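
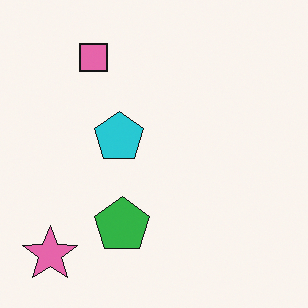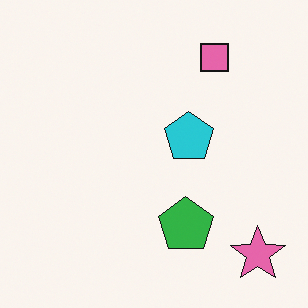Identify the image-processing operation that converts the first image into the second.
This is the original image flipped horizontally (left ↔ right).

The pink star is in the bottom-left of the first image and the bottom-right of the second — shapes on opposite sides of the vertical midline have swapped in a mirror flip.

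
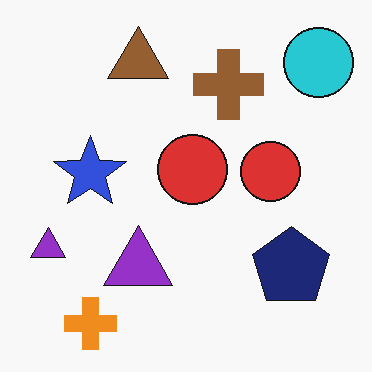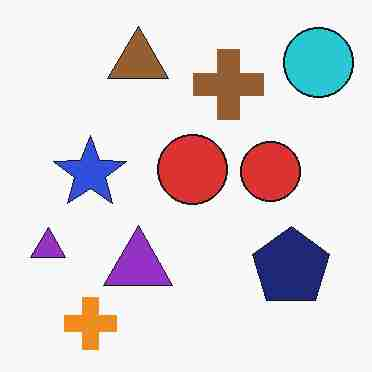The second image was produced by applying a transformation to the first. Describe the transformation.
It was heavily JPEG-compressed with obvious blocking artifacts.

Blocky 8×8 compression artifacts appear around shape edges and the flat background shows ringing — characteristic JPEG degradation.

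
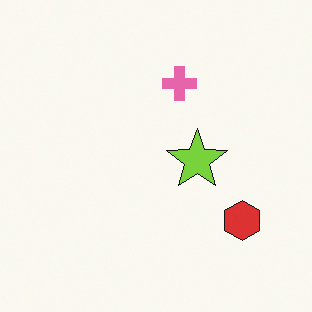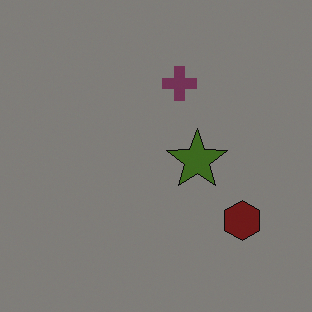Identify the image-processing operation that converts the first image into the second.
The image was substantially darkened.

Every pixel — background and shapes alike — is uniformly darkened.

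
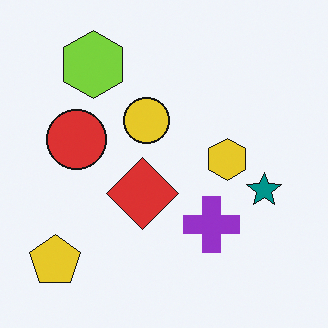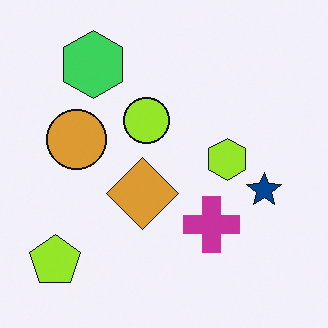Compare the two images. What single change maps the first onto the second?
This is the original image hue-shifted slightly.

Every shape's color has rotated by the same amount around the hue wheel — a uniform hue shift.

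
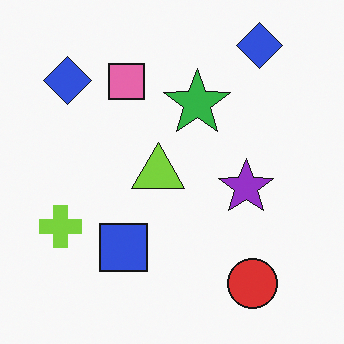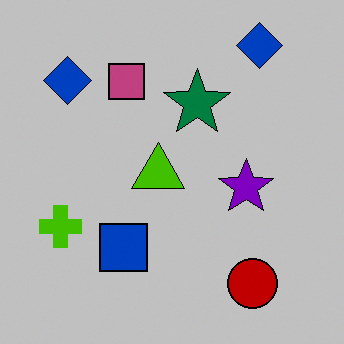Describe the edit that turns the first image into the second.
The second image is the first aggressively posterized.

Each flat color has snapped to a coarser quantized level — most visibly, the near-white background has dropped to a flat grey.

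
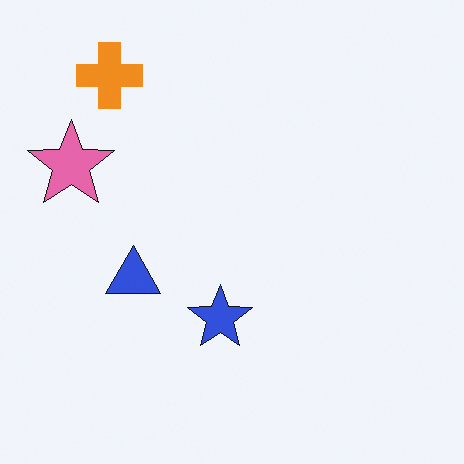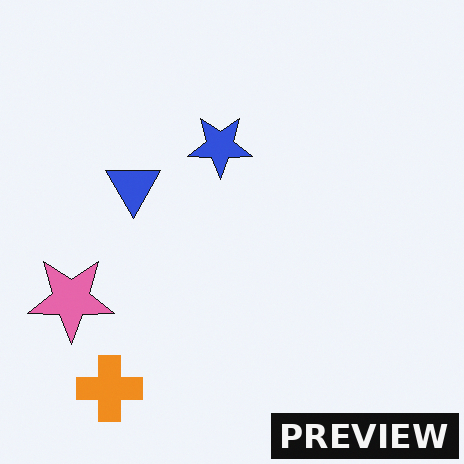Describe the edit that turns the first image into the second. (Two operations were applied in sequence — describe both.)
This is the original image flipped vertically (top ↔ bottom), then watermarked with the text "PREVIEW" in the lower-right corner.

The orange cross is in the top-left of the first image and the bottom-left of the second — shapes on opposite sides of the horizontal midline have swapped in a mirror flip. A dark label reading "PREVIEW" appears in the lower-right corner.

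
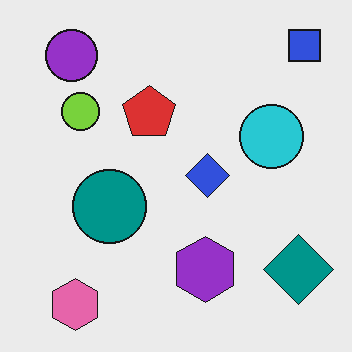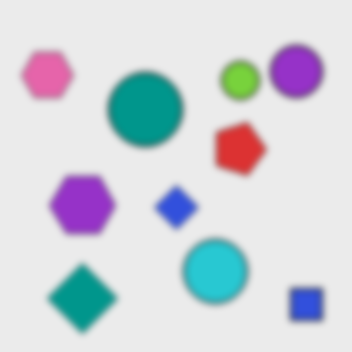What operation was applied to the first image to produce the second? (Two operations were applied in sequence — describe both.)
The transformation is: rotated 90° clockwise, then noticeably gaussian-blurred.

The blue square sits in the top-right of the first image and the bottom-right of the second — consistent with a whole-image 90° clockwise rotation. Shape edges and outlines are uniformly softened across the whole image.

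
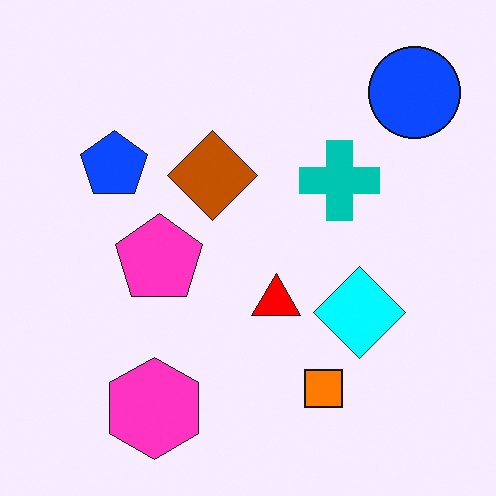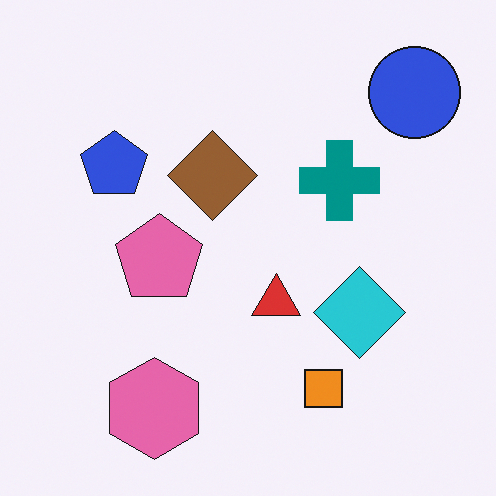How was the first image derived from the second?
It was heavily oversaturated.

All colors are more vivid — a global saturation change.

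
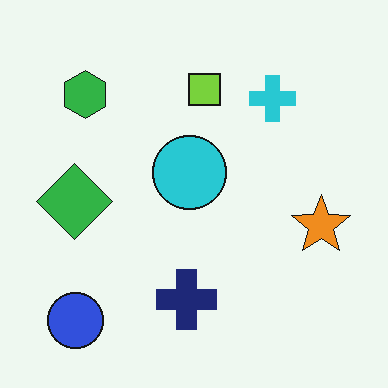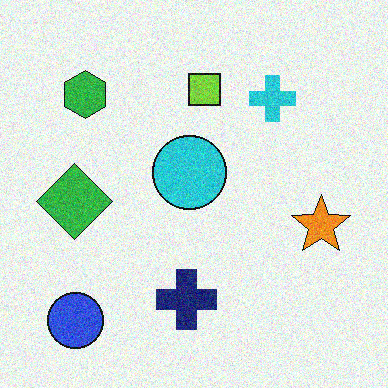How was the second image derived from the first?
The second image is the first degraded with visible gaussian noise.

Random speckle covers the whole image, including the flat background.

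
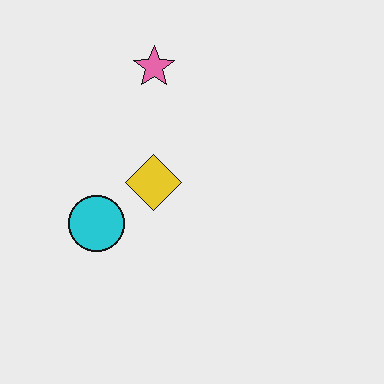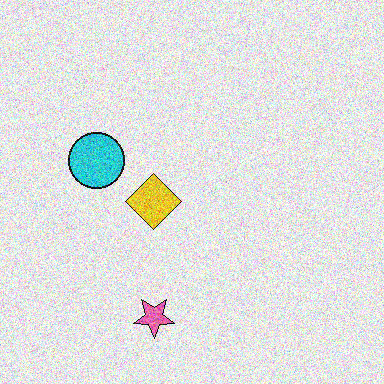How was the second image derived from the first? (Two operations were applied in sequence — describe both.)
It was flipped vertically (top ↔ bottom), then degraded with a thick layer of grain.

The pink star is in the top of the first image and the bottom of the second — shapes on opposite sides of the horizontal midline have swapped in a mirror flip. Random speckle covers the whole image, including the flat background.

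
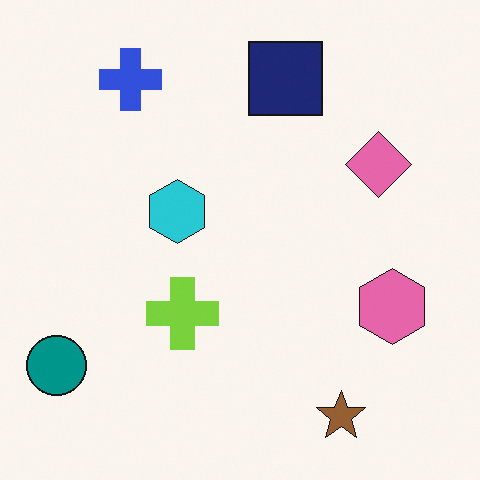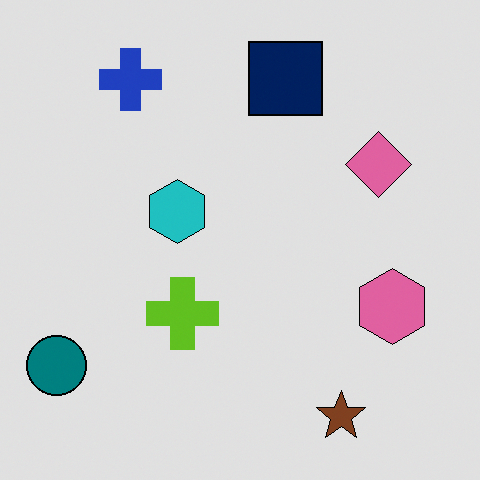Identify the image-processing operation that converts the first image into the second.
It was posterized to a reduced palette.

Each flat color has snapped to a coarser quantized level — most visibly, the near-white background has dropped to a flat grey.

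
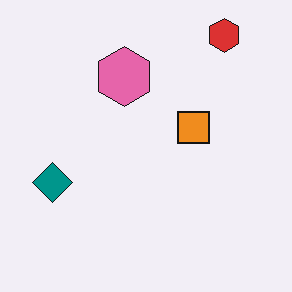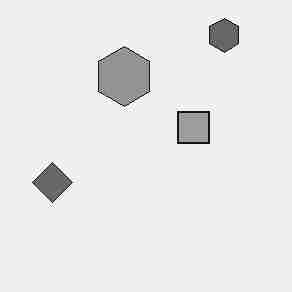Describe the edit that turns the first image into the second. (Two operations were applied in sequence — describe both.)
The second image is the first converted to grayscale, then degraded with heavy JPEG compression.

All color is removed — every shape is now a shade of grey. Blocky 8×8 compression artifacts appear around shape edges and the flat background shows ringing — characteristic JPEG degradation.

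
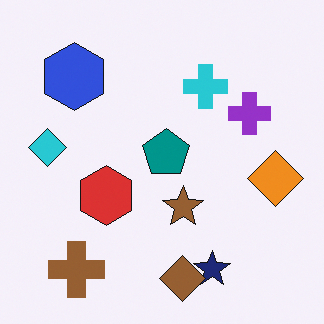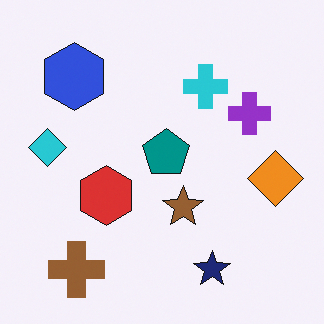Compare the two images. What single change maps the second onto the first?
The transformation is: overlaid with an additional brown diamond.

A brown diamond appears in the first image that is absent from the second.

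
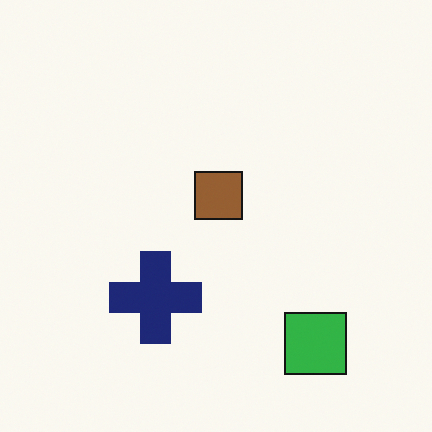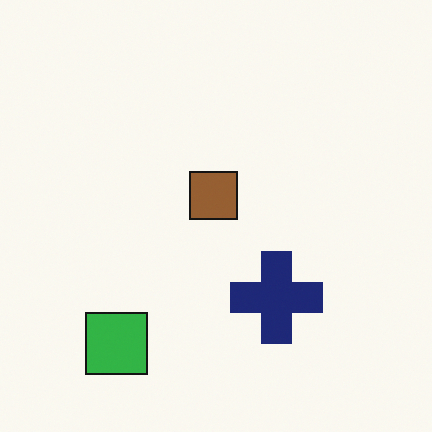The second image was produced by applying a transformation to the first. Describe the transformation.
Flipped horizontally (left ↔ right).

The green square is in the bottom-right of the first image and the bottom-left of the second — shapes on opposite sides of the vertical midline have swapped in a mirror flip.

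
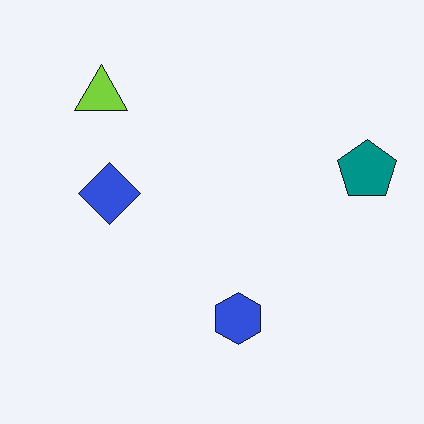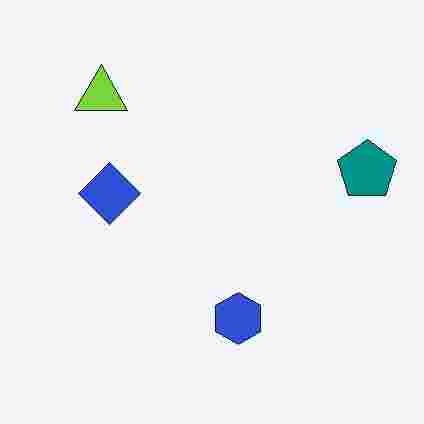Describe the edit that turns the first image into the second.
This is the original image heavily JPEG-compressed with obvious blocking artifacts.

Blocky 8×8 compression artifacts appear around shape edges and the flat background shows ringing — characteristic JPEG degradation.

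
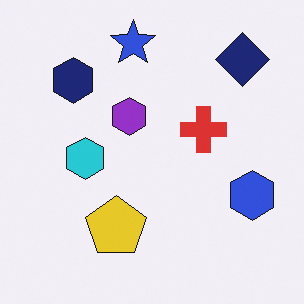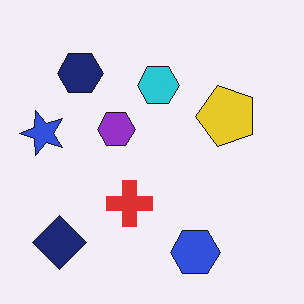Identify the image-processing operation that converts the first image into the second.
The transformation is: transposed (reflected across the top-left ↔ bottom-right diagonal).

Shapes have swapped their row and column positions — what was in the top-right is now in the bottom-left — a diagonal reflection.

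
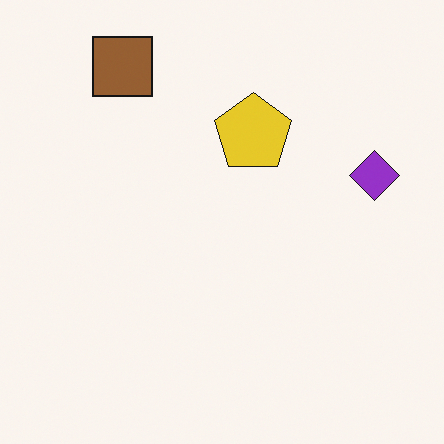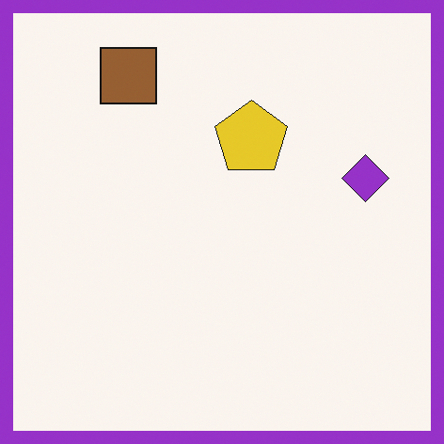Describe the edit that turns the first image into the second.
This is the original image framed with a purple border.

A solid purple frame runs around the edge of the second image, with the content slightly shrunk inside it.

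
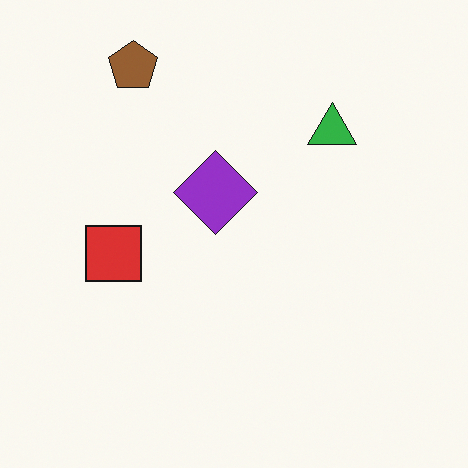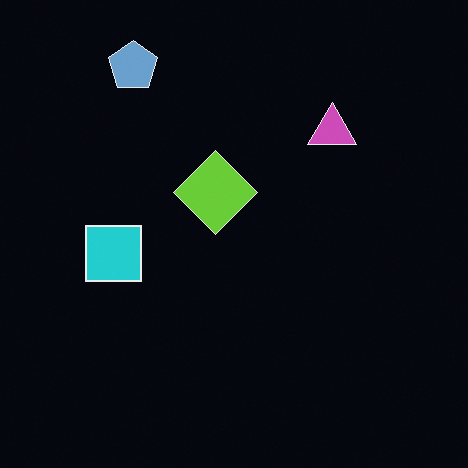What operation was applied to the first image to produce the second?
It was color-inverted (negative).

The light background has become dark and every shape's color is its complement — a photographic negative.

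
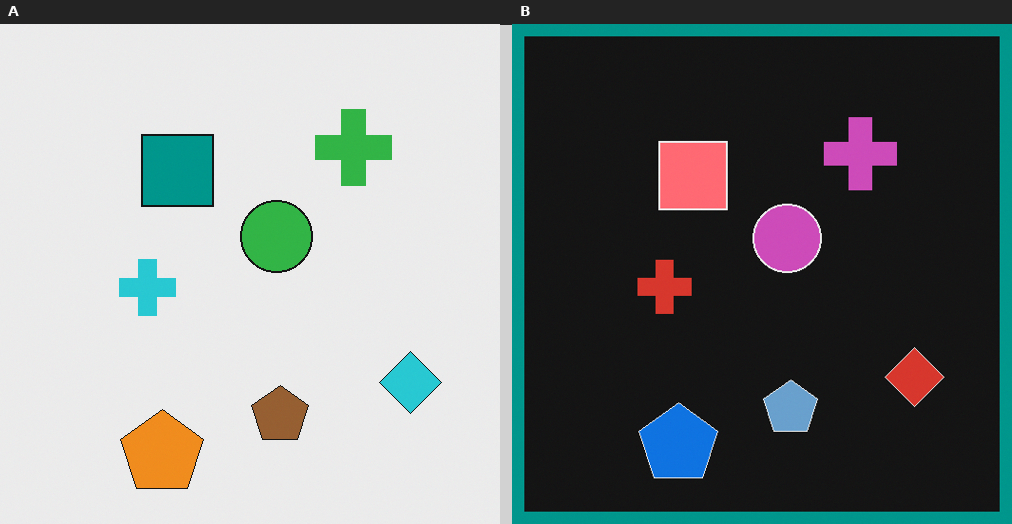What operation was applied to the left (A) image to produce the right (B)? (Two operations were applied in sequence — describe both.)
The right (B) image is the left (A) color-inverted (negative), then framed with a teal border.

The light background has become dark and every shape's color is its complement — a photographic negative. A solid teal frame runs around the edge of the right (B) image, with the content slightly shrunk inside it.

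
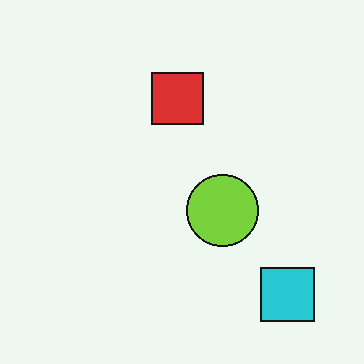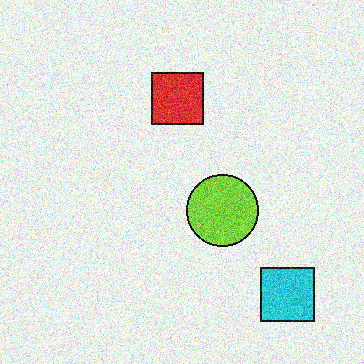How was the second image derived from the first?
Degraded with heavy additive noise.

Random speckle covers the whole image, including the flat background.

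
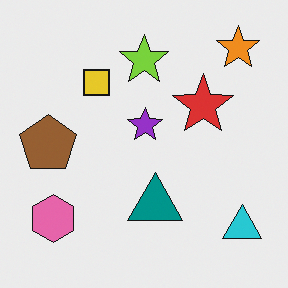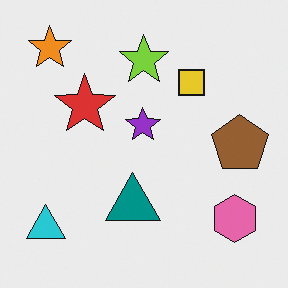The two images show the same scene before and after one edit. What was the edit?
It was flipped horizontally (left ↔ right).

The cyan triangle is in the bottom-right of the first image and the bottom-left of the second — shapes on opposite sides of the vertical midline have swapped in a mirror flip.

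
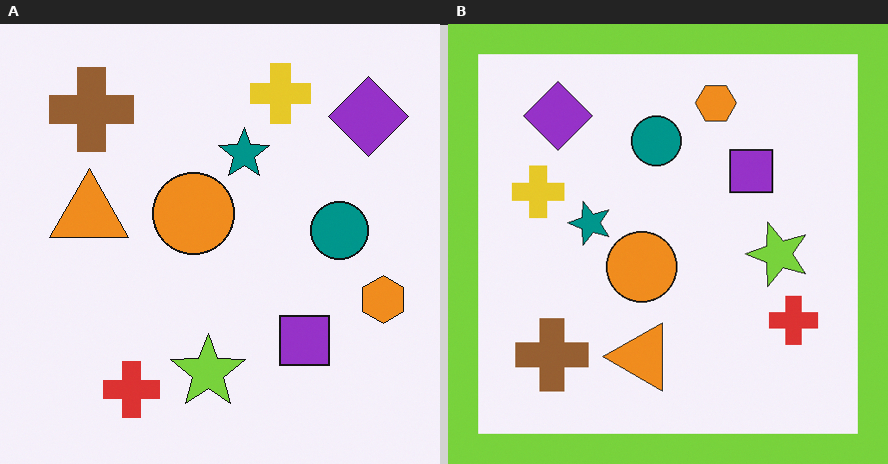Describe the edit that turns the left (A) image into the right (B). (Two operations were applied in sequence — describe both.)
The image was rotated 90° counter-clockwise, then framed with a lime border.

The purple diamond sits in the top-right of the left (A) image and the top-left of the right (B) — consistent with a whole-image 90° counter-clockwise rotation. A solid lime frame runs around the edge of the right (B) image, with the content slightly shrunk inside it.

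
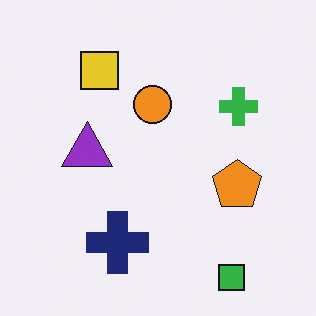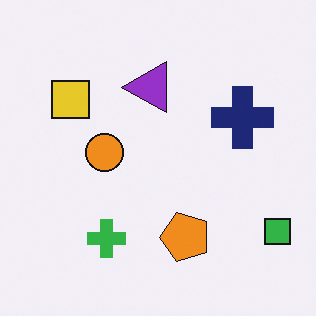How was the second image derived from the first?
This is the original image transposed (reflected across the top-left ↔ bottom-right diagonal).

Shapes have swapped their row and column positions — what was in the top-right is now in the bottom-left — a diagonal reflection.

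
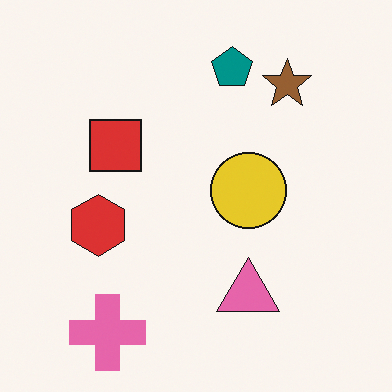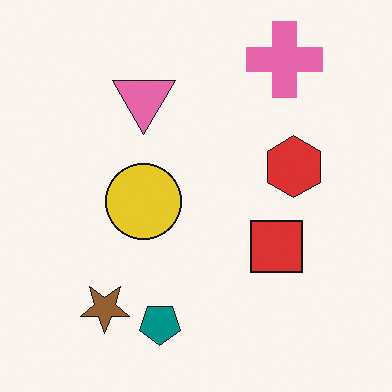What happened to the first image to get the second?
This is the original image rotated 180°.

The pink cross sits in the bottom-left of the first image and the top-right of the second — consistent with a whole-image 180° rotation.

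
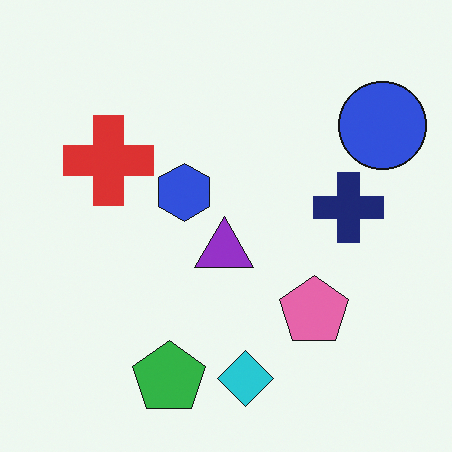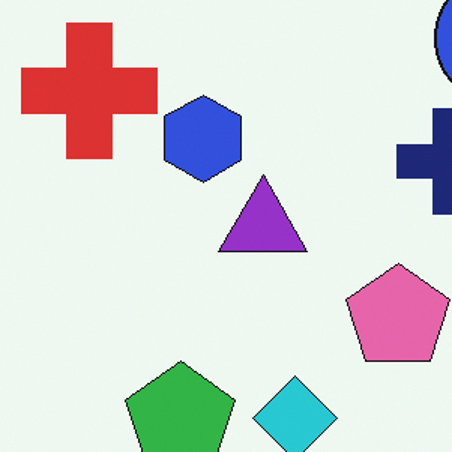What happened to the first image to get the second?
It was cropped slightly and scaled back up.

The visible shapes are larger and the field of view is narrower; shapes near the original edges may be partly or wholly outside the frame — a crop-and-rescale.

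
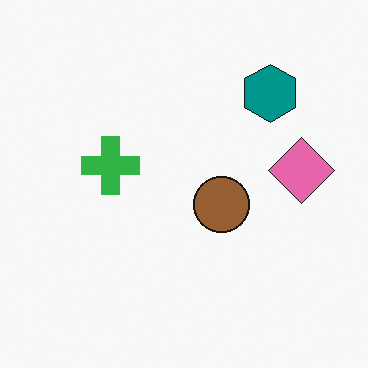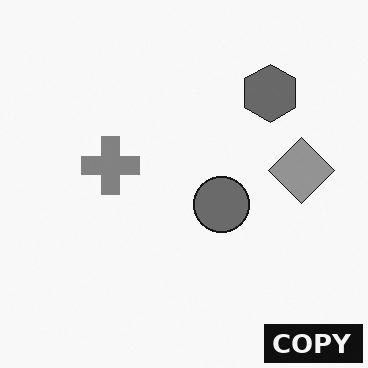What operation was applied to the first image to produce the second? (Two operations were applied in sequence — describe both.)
The transformation is: converted to grayscale, then watermarked with the text "COPY" in the lower-right corner.

All color is removed — every shape is now a shade of grey. A dark label reading "COPY" appears in the lower-right corner.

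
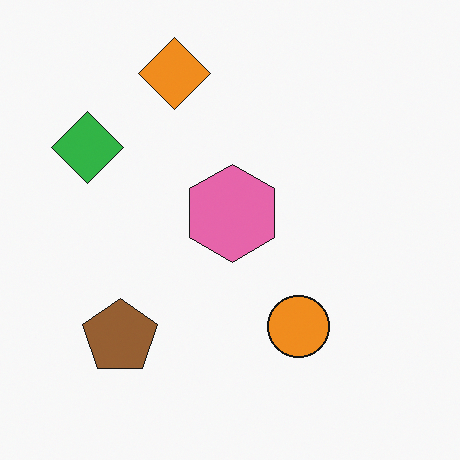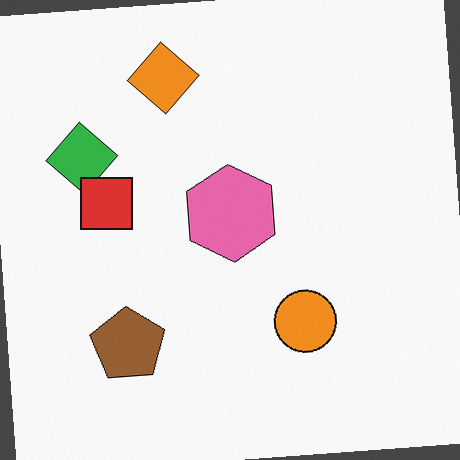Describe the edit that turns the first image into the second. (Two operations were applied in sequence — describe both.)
The second image is the first rotated counter-clockwise by a slight angle, then overlaid with an additional red square.

Every shape is tilted by the same angle and the image corners show triangular fill wedges — a whole-image rotation by a non-right angle. A red square appears in the second image that is absent from the first.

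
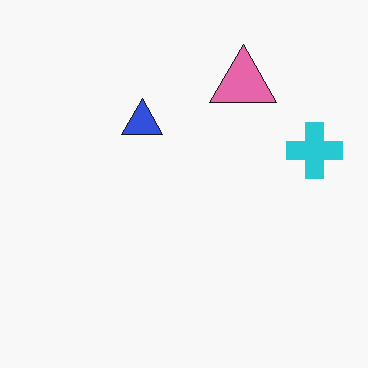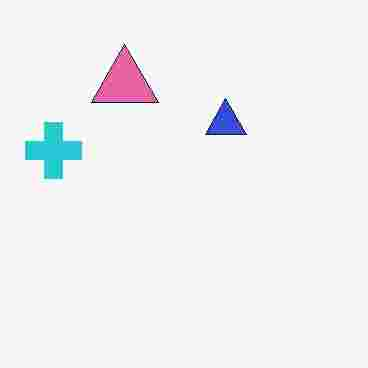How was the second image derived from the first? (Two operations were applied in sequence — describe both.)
It was flipped horizontally (left ↔ right), then heavily JPEG-compressed with obvious blocking artifacts.

The cyan cross is in the right of the first image and the left of the second — shapes on opposite sides of the vertical midline have swapped in a mirror flip. Blocky 8×8 compression artifacts appear around shape edges and the flat background shows ringing — characteristic JPEG degradation.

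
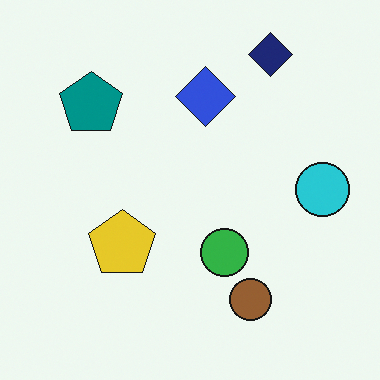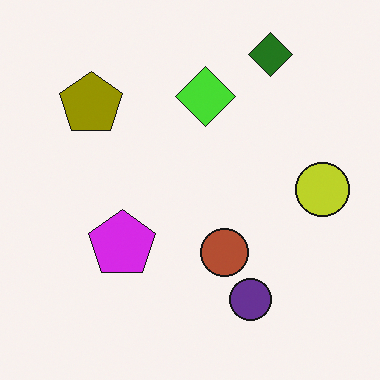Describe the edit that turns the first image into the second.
The second image is the first hue-shifted through roughly half the color wheel.

Every shape's color has rotated by the same amount around the hue wheel — a uniform hue shift.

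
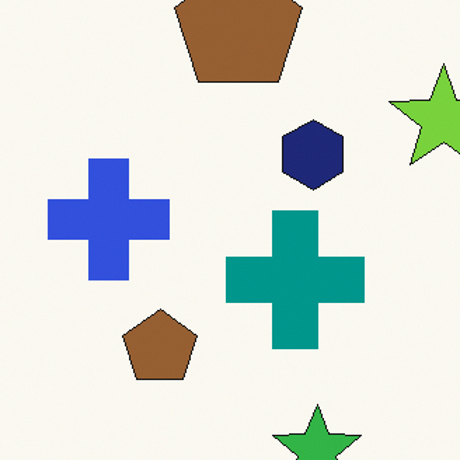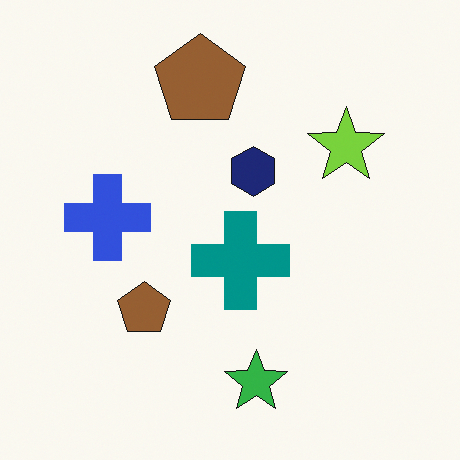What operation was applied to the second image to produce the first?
Cropped slightly and scaled back up.

The visible shapes are larger and the field of view is narrower; shapes near the original edges may be partly or wholly outside the frame — a crop-and-rescale.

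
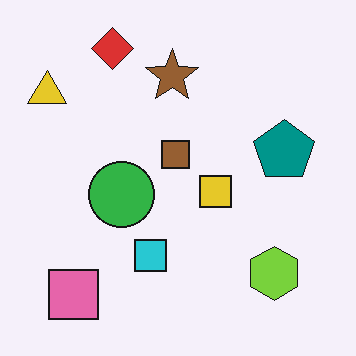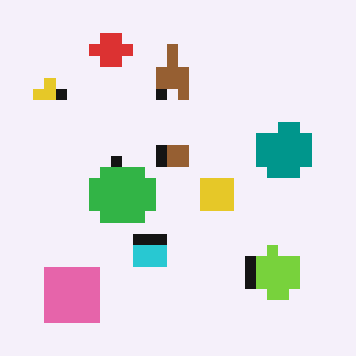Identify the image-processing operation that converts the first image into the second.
It was heavily pixelated into large blocks.

Shapes are reduced to large square blocks; fine edges and outlines are lost — a downscale-then-upscale (mosaic) effect.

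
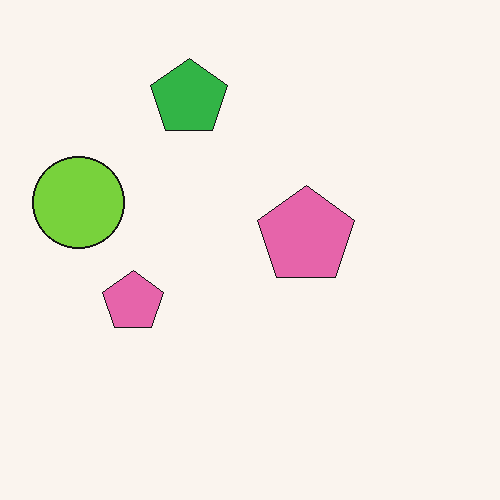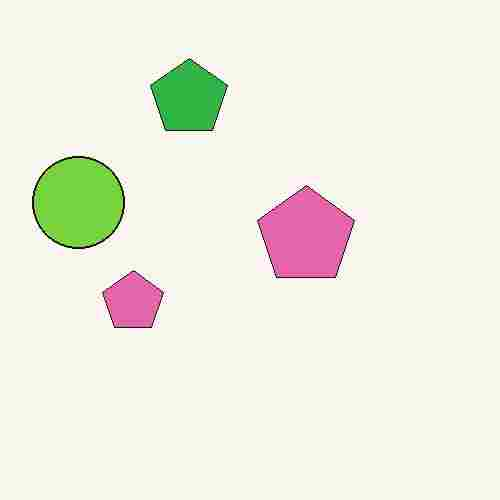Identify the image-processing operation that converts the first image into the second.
The transformation is: heavily JPEG-compressed with obvious blocking artifacts.

Blocky 8×8 compression artifacts appear around shape edges and the flat background shows ringing — characteristic JPEG degradation.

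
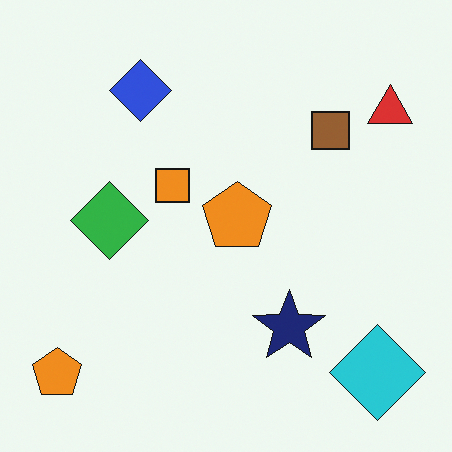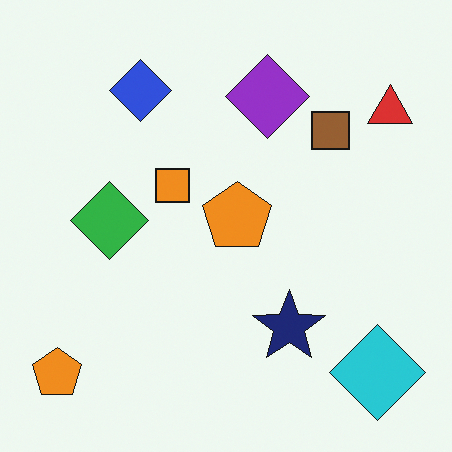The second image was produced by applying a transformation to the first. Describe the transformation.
The transformation is: overlaid with an additional purple diamond.

A purple diamond appears in the second image that is absent from the first.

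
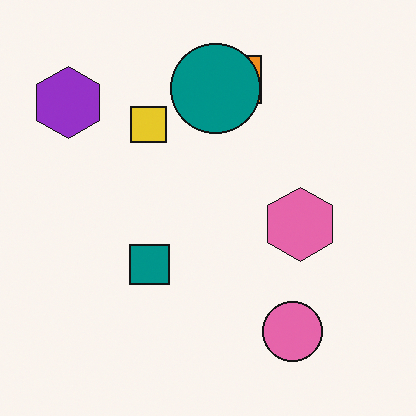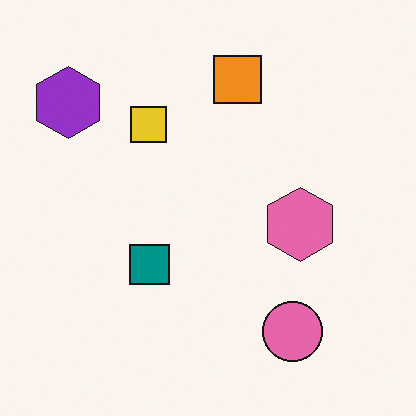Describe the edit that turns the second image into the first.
Overlaid with an additional teal circle.

A teal circle appears in the first image that is absent from the second.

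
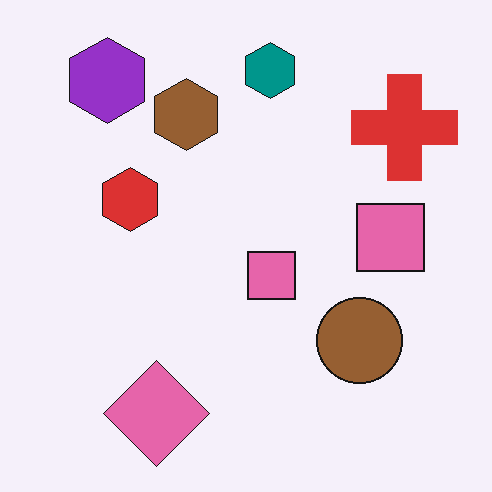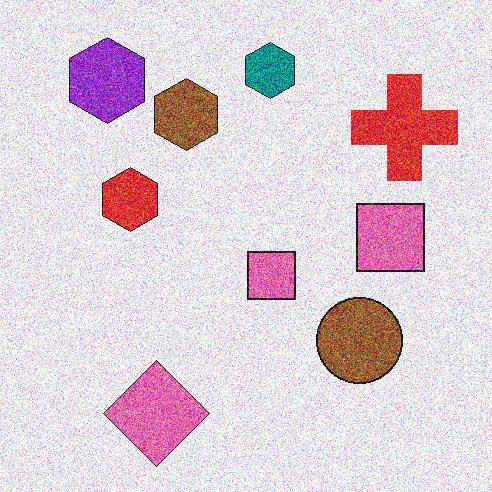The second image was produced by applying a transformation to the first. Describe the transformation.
The second image is the first degraded with a thick layer of grain.

Random speckle covers the whole image, including the flat background.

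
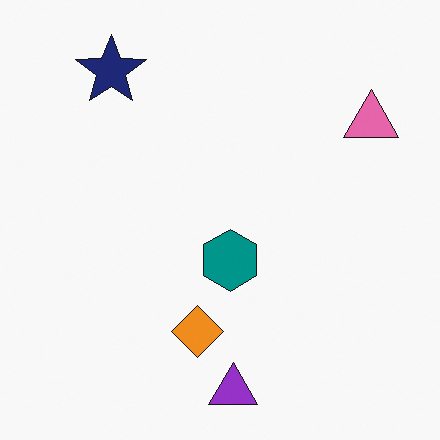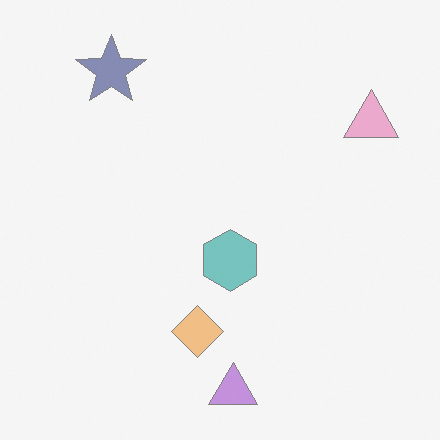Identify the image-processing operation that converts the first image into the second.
It was given much lower contrast.

Tones are pushed toward mid-grey across the whole image — a global contrast change.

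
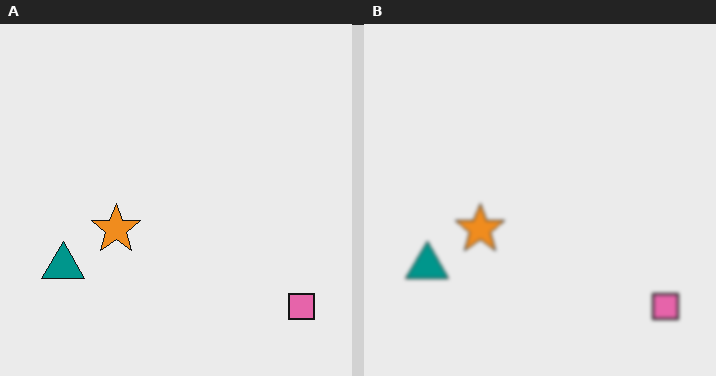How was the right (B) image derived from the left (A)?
This is the original image lightly blurred.

Shape edges and outlines are uniformly softened across the whole image.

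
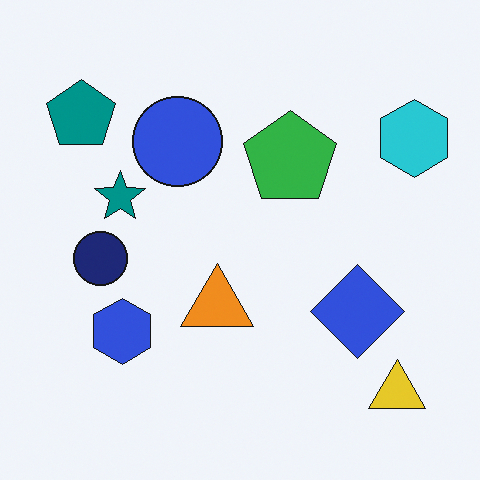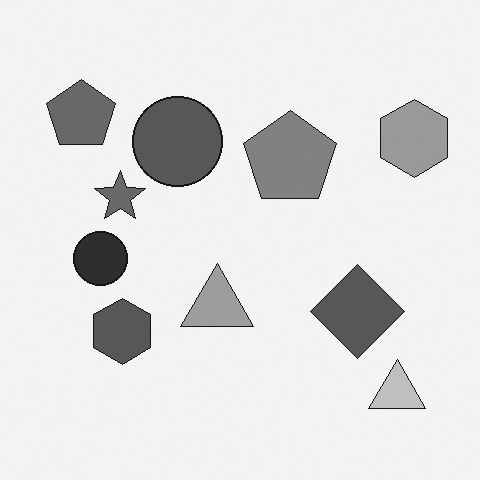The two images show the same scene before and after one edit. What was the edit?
Converted to grayscale.

All color is removed — every shape is now a shade of grey.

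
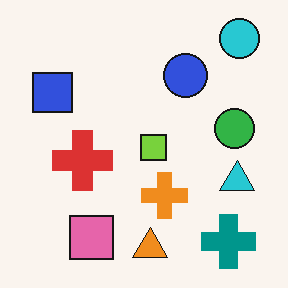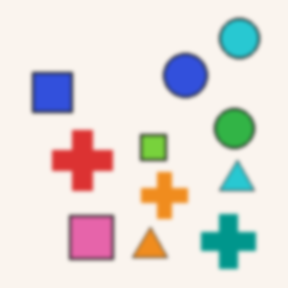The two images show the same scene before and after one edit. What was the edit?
The image was slightly softened.

Shape edges and outlines are uniformly softened across the whole image.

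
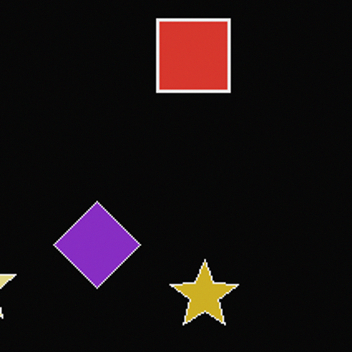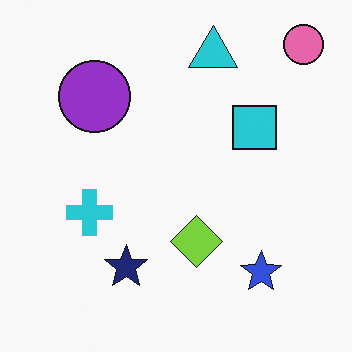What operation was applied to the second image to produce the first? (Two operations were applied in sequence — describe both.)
This is the original image color-inverted (negative), then cropped to a noticeably smaller region and rescaled.

The light background has become dark and every shape's color is its complement — a photographic negative. The visible shapes are larger and the field of view is narrower; shapes near the original edges may be partly or wholly outside the frame — a crop-and-rescale.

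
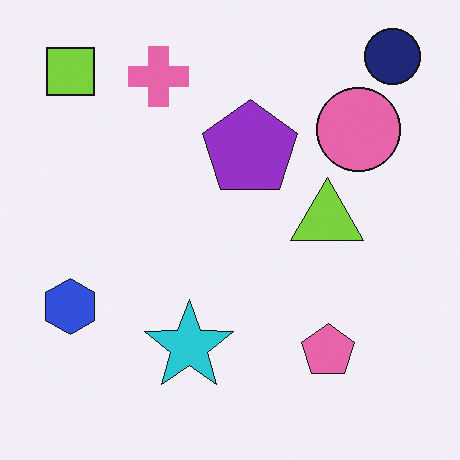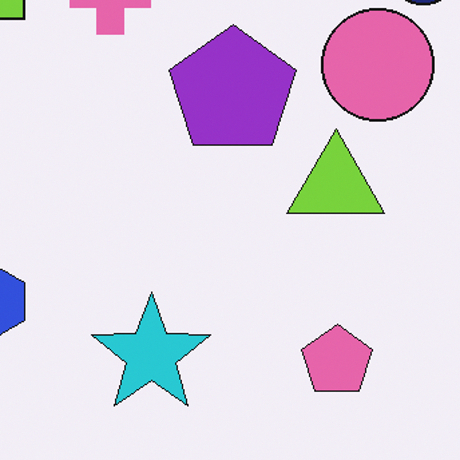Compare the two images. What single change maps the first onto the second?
The image was cropped to a modestly smaller region and rescaled.

The visible shapes are larger and the field of view is narrower; shapes near the original edges may be partly or wholly outside the frame — a crop-and-rescale.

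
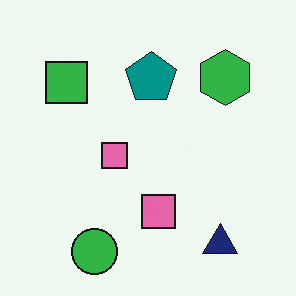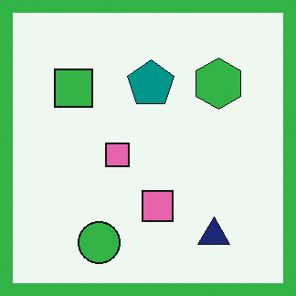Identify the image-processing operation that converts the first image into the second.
It was framed with a green border.

A solid green frame runs around the edge of the second image, with the content slightly shrunk inside it.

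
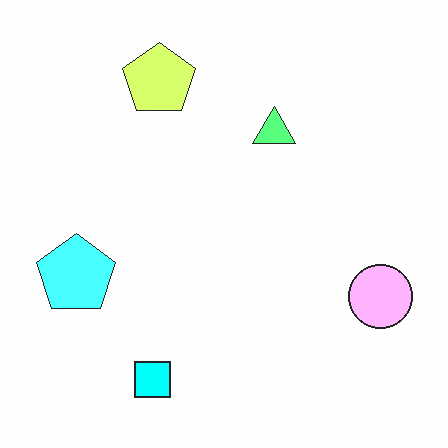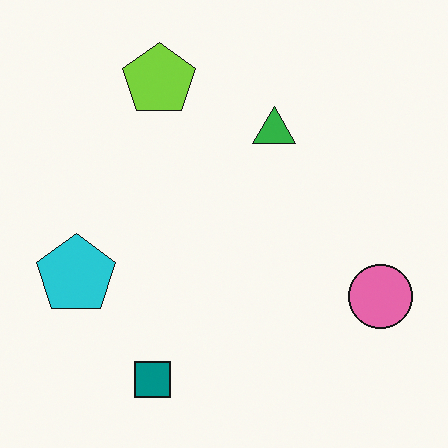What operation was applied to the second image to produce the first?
The first image is the second substantially brightened.

Every pixel — background and shapes alike — is uniformly brightened.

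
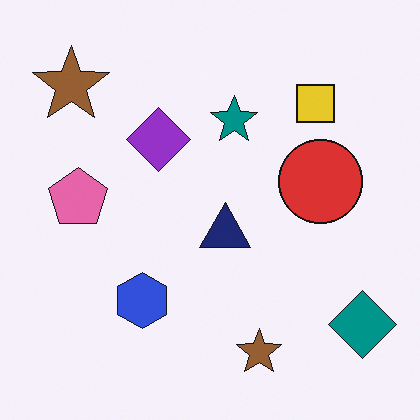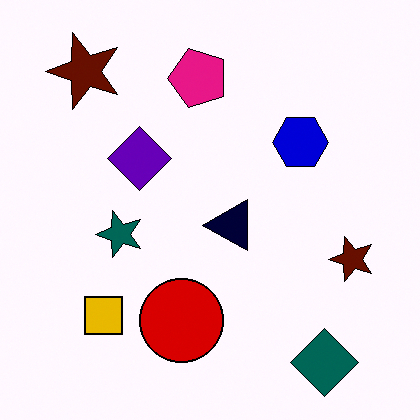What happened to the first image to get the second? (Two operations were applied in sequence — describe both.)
The second image is the first boosted in contrast, then transposed (reflected across the top-left ↔ bottom-right diagonal).

Tones are pushed away from mid-grey across the whole image — a global contrast change. Shapes have swapped their row and column positions — what was in the top-right is now in the bottom-left — a diagonal reflection.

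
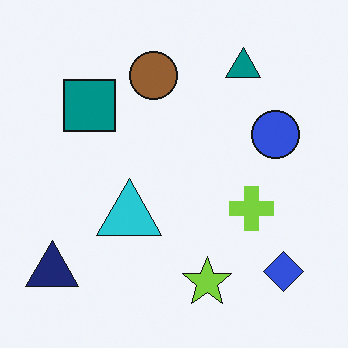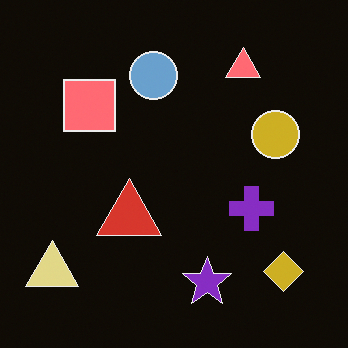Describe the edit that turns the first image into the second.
The transformation is: color-inverted (negative).

The light background has become dark and every shape's color is its complement — a photographic negative.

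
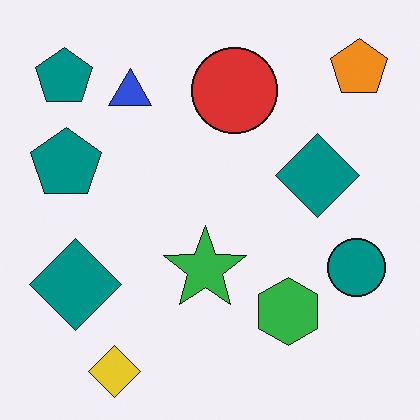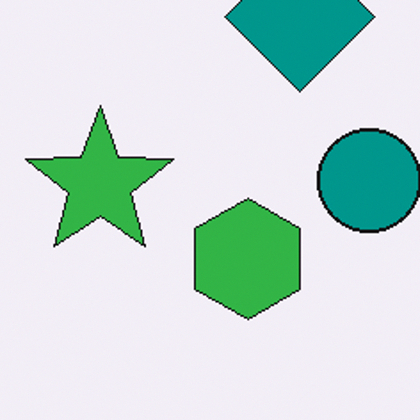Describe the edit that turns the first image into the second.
The transformation is: cropped tightly and scaled back up.

The visible shapes are larger and the field of view is narrower; shapes near the original edges may be partly or wholly outside the frame — a crop-and-rescale.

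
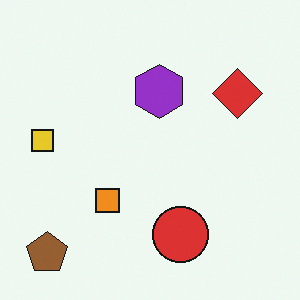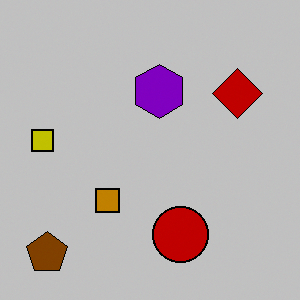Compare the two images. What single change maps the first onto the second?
The second image is the first aggressively posterized.

Each flat color has snapped to a coarser quantized level — most visibly, the near-white background has dropped to a flat grey.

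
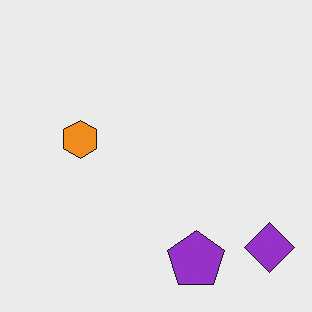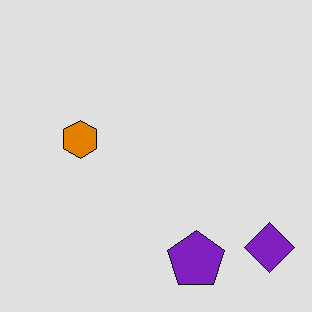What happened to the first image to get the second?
The transformation is: moderately posterized.

Each flat color has snapped to a coarser quantized level — most visibly, the near-white background has dropped to a flat grey.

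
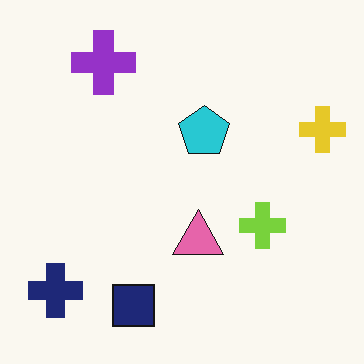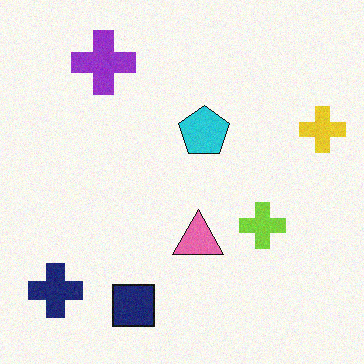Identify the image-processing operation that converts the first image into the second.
The image was degraded with light additive noise.

Random speckle covers the whole image, including the flat background.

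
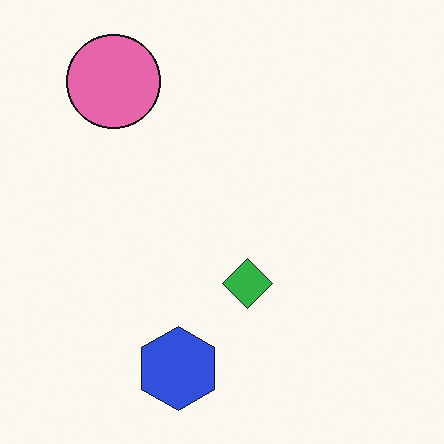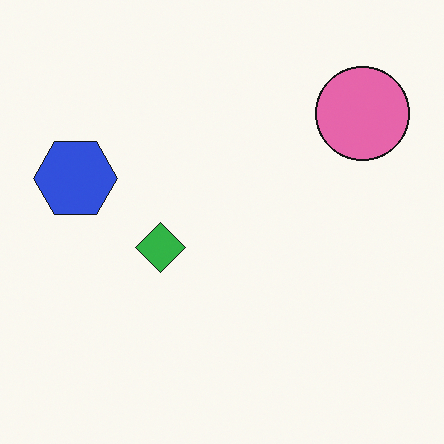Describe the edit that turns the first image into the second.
The image was rotated 90° clockwise.

The pink circle sits in the top-left of the first image and the top-right of the second — consistent with a whole-image 90° clockwise rotation.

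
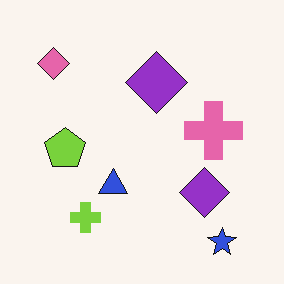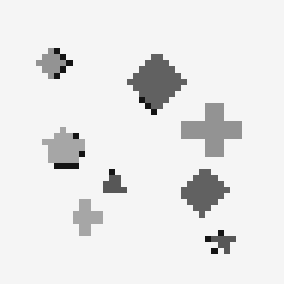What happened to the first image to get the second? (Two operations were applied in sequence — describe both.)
This is the original image converted to grayscale, then moderately pixelated.

All color is removed — every shape is now a shade of grey. Shapes are reduced to large square blocks; fine edges and outlines are lost — a downscale-then-upscale (mosaic) effect.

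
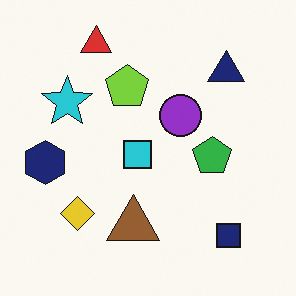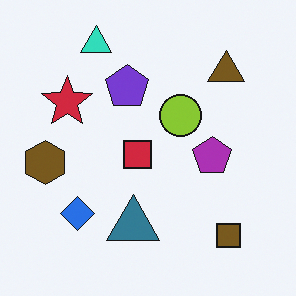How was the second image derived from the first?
Hue-shifted through roughly half the color wheel.

Every shape's color has rotated by the same amount around the hue wheel — a uniform hue shift.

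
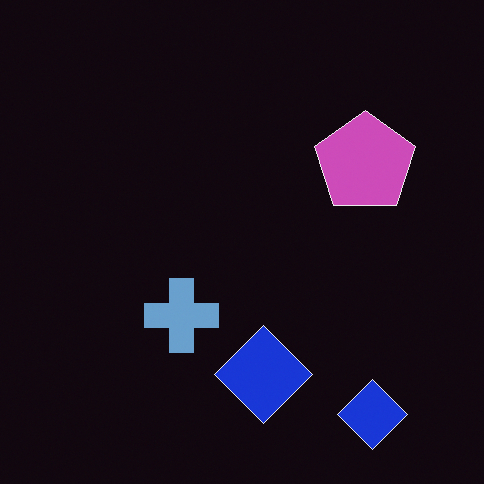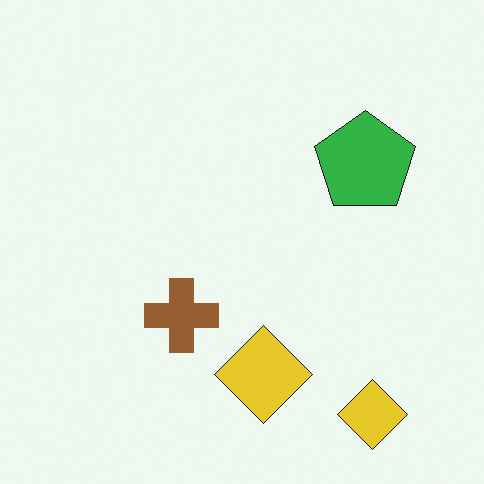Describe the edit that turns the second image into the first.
The transformation is: color-inverted (negative).

The light background has become dark and every shape's color is its complement — a photographic negative.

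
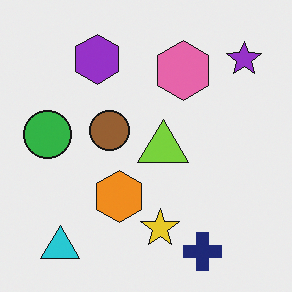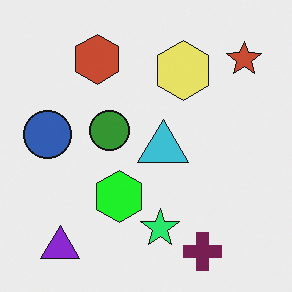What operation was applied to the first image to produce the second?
This is the original image hue-shifted by a moderate amount.

Every shape's color has rotated by the same amount around the hue wheel — a uniform hue shift.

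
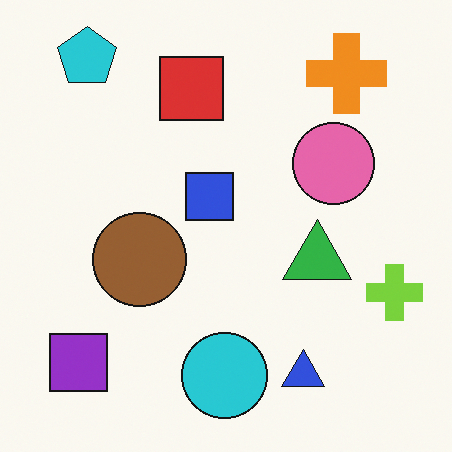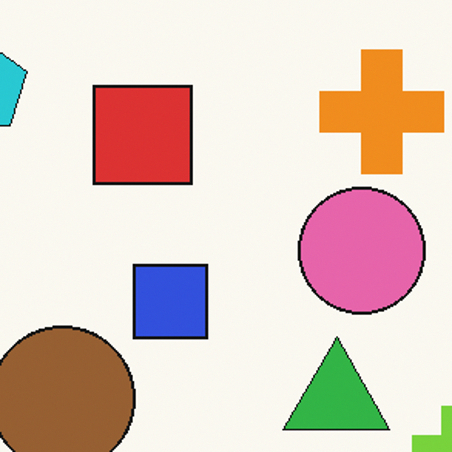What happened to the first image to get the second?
This is the original image cropped slightly and scaled back up.

The visible shapes are larger and the field of view is narrower; shapes near the original edges may be partly or wholly outside the frame — a crop-and-rescale.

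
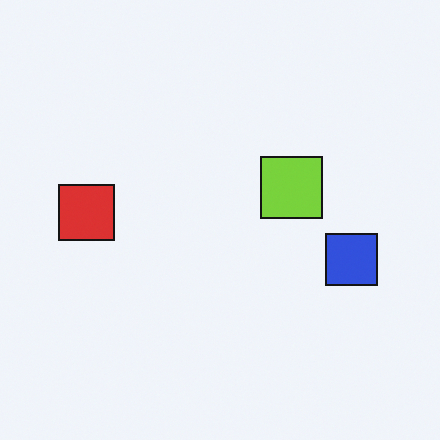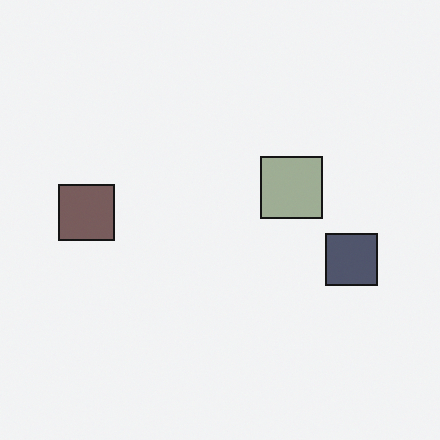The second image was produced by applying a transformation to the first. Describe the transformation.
It was heavily desaturated.

All colors are more muted and greyish — a global saturation change.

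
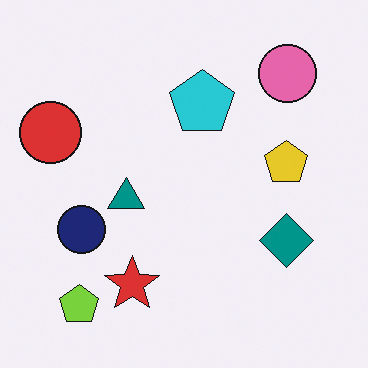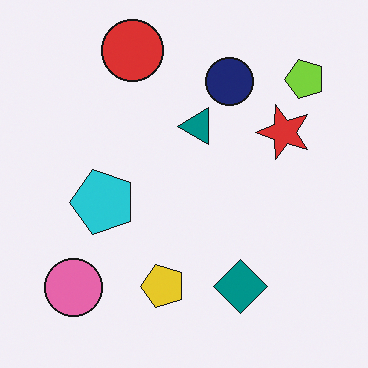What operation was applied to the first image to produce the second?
Transposed (reflected across the top-left ↔ bottom-right diagonal).

Shapes have swapped their row and column positions — what was in the top-right is now in the bottom-left — a diagonal reflection.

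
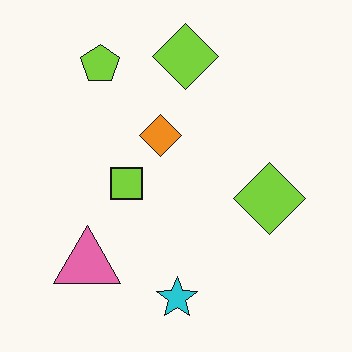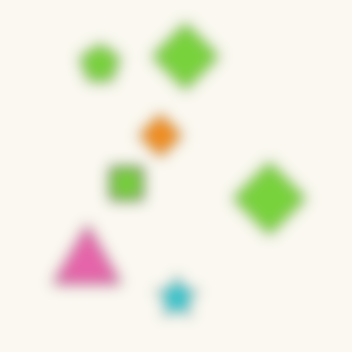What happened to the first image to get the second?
It was heavily blurred.

Shape edges and outlines are uniformly softened across the whole image.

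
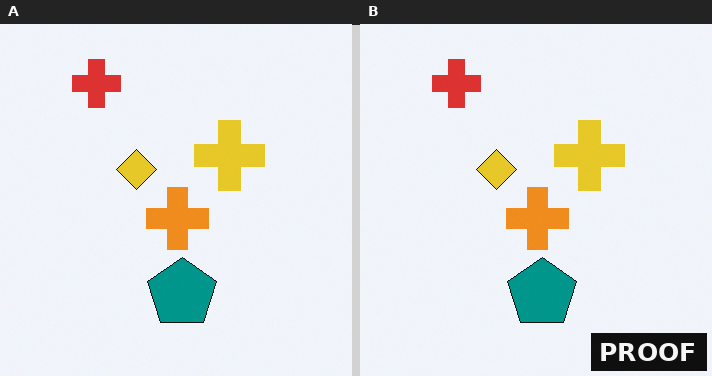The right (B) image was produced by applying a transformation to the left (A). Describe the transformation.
The image was watermarked with the text "PROOF" in the lower-right corner.

A dark label reading "PROOF" appears in the lower-right corner.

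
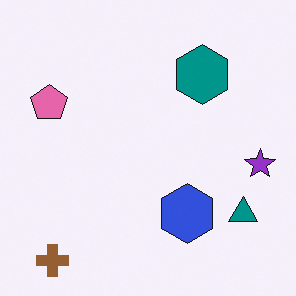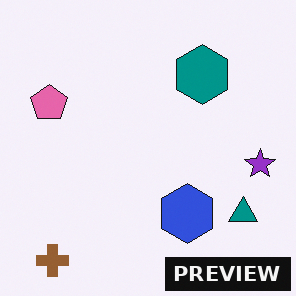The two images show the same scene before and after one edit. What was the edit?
This is the original image watermarked with the text "PREVIEW" in the lower-right corner.

A dark label reading "PREVIEW" appears in the lower-right corner.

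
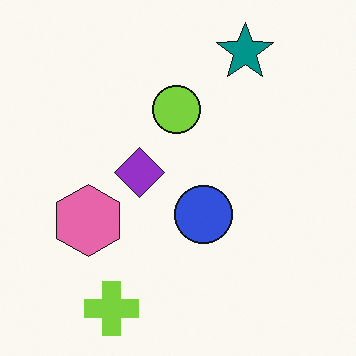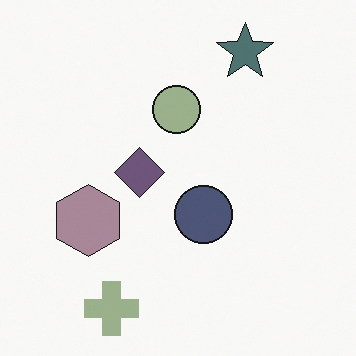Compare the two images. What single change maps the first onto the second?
The image was heavily desaturated.

All colors are more muted and greyish — a global saturation change.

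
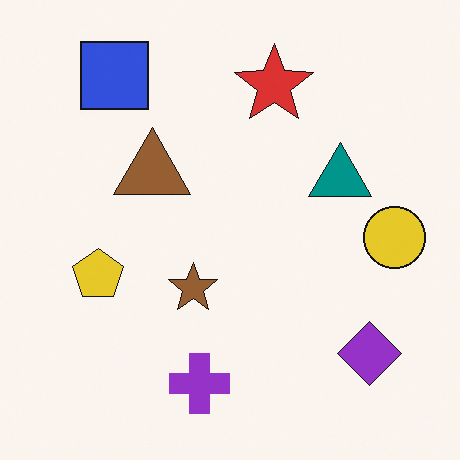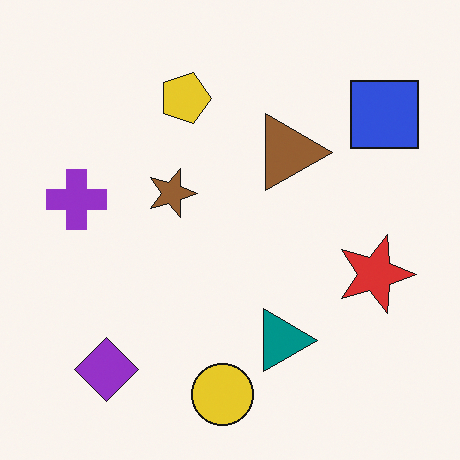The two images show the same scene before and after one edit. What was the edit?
This is the original image rotated 90° clockwise.

The blue square sits in the top-left of the first image and the top-right of the second — consistent with a whole-image 90° clockwise rotation.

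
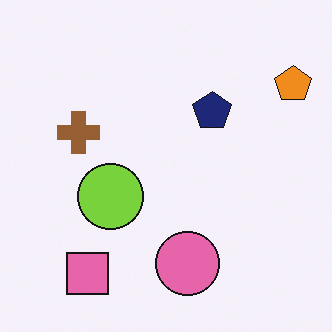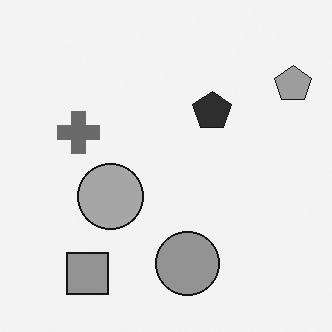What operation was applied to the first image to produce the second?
The transformation is: converted to grayscale.

All color is removed — every shape is now a shade of grey.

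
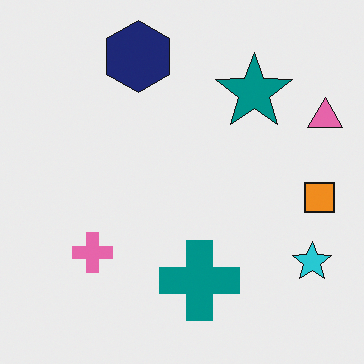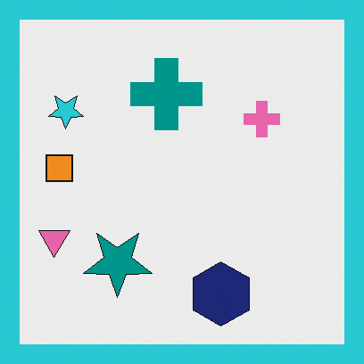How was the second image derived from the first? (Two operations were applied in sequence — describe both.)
It was rotated 180°, then framed with a cyan border.

The pink triangle sits in the top-right of the first image and the bottom-left of the second — consistent with a whole-image 180° rotation. A solid cyan frame runs around the edge of the second image, with the content slightly shrunk inside it.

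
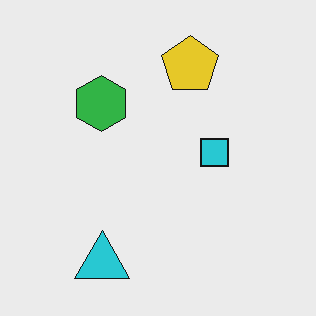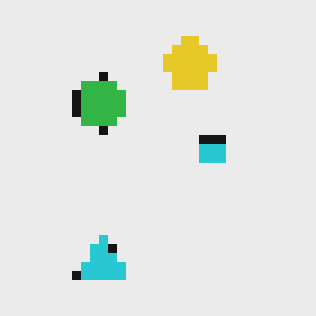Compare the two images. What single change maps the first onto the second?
Heavily pixelated into large blocks.

Shapes are reduced to large square blocks; fine edges and outlines are lost — a downscale-then-upscale (mosaic) effect.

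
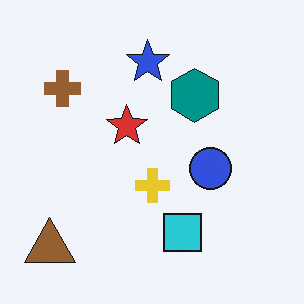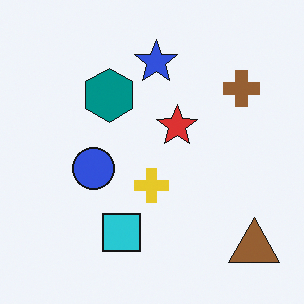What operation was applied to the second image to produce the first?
The image was flipped horizontally (left ↔ right).

The brown triangle is in the bottom-right of the second image and the bottom-left of the first — shapes on opposite sides of the vertical midline have swapped in a mirror flip.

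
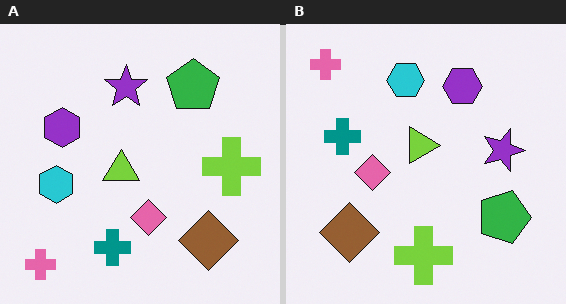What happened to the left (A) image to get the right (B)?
The right (B) image is the left (A) rotated 90° clockwise.

The pink cross sits in the bottom-left of the left (A) image and the top-left of the right (B) — consistent with a whole-image 90° clockwise rotation.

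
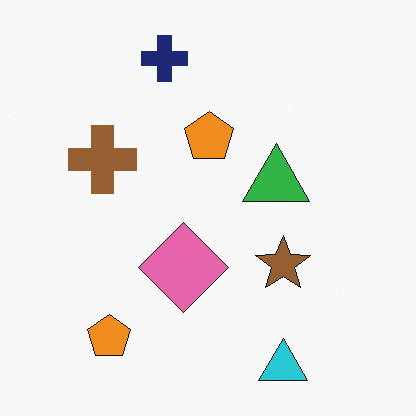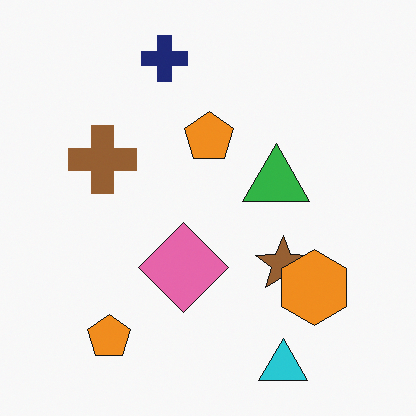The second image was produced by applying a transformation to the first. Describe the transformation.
This is the original image overlaid with an additional orange hexagon.

An orange hexagon appears in the second image that is absent from the first.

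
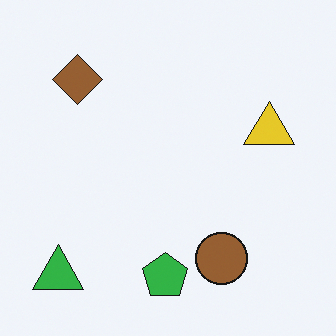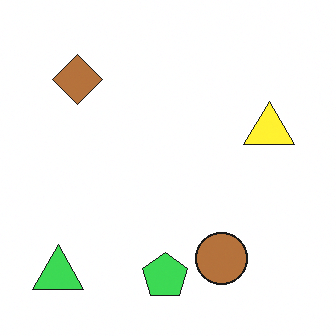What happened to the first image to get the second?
This is the original image brightened a little.

Every pixel — background and shapes alike — is uniformly brightened.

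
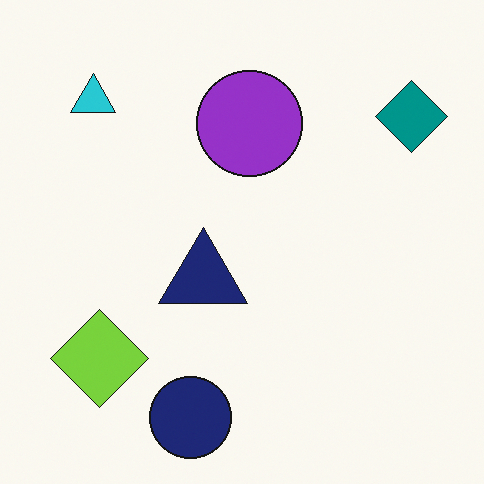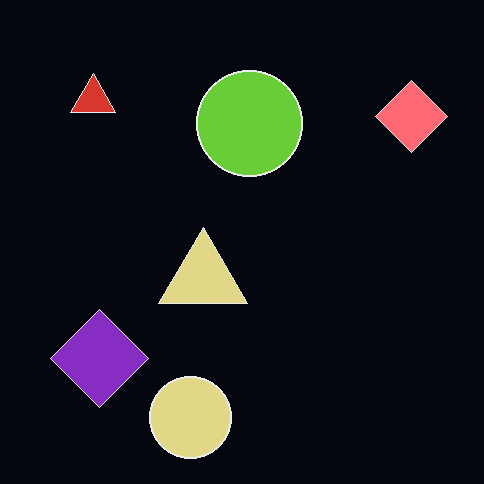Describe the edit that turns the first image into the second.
This is the original image color-inverted (negative).

The light background has become dark and every shape's color is its complement — a photographic negative.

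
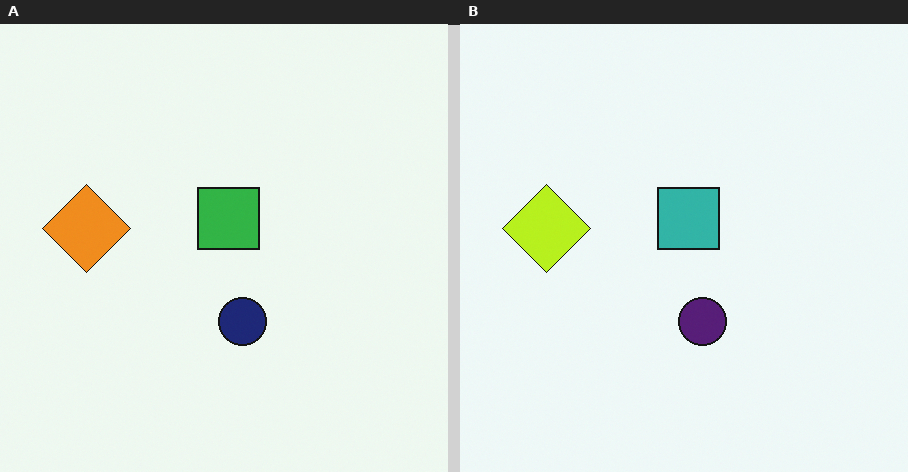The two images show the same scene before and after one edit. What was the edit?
This is the original image hue-shifted slightly.

Every shape's color has rotated by the same amount around the hue wheel — a uniform hue shift.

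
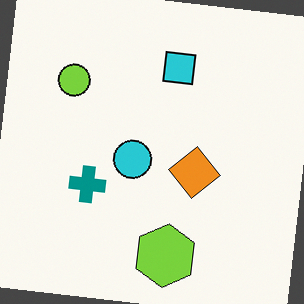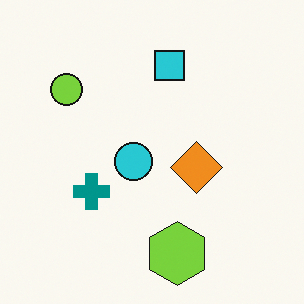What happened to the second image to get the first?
The transformation is: rotated clockwise by a few degrees.

Every shape is tilted by the same angle and the image corners show triangular fill wedges — a whole-image rotation by a non-right angle.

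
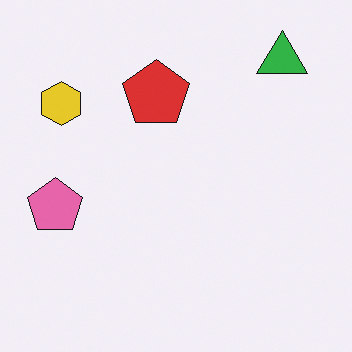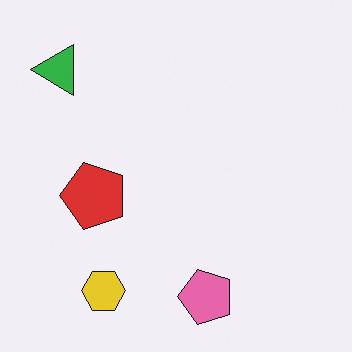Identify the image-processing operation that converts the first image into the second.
This is the original image rotated 90° counter-clockwise.

The green triangle sits in the top-right of the first image and the top-left of the second — consistent with a whole-image 90° counter-clockwise rotation.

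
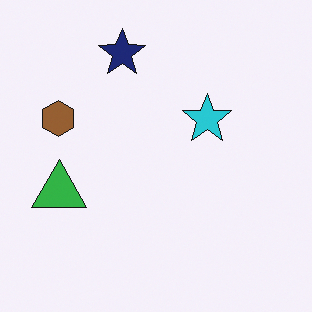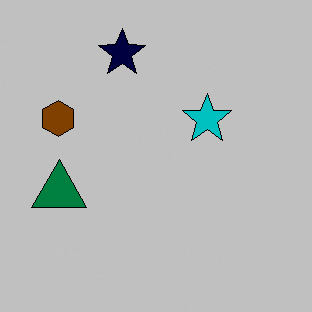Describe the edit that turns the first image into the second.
The second image is the first heavily posterized to just a handful of flat colors.

Each flat color has snapped to a coarser quantized level — most visibly, the near-white background has dropped to a flat grey.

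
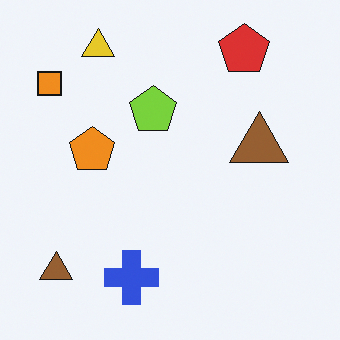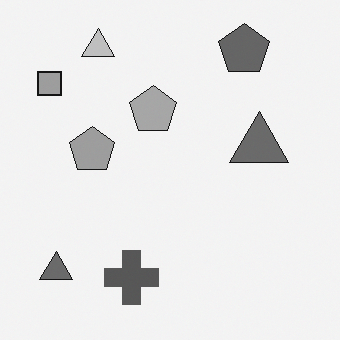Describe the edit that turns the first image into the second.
This is the original image converted to grayscale.

All color is removed — every shape is now a shade of grey.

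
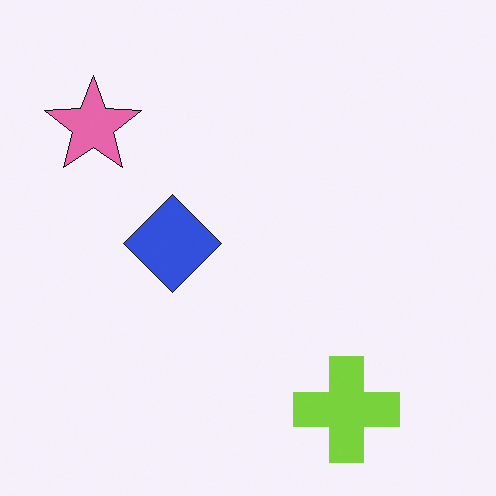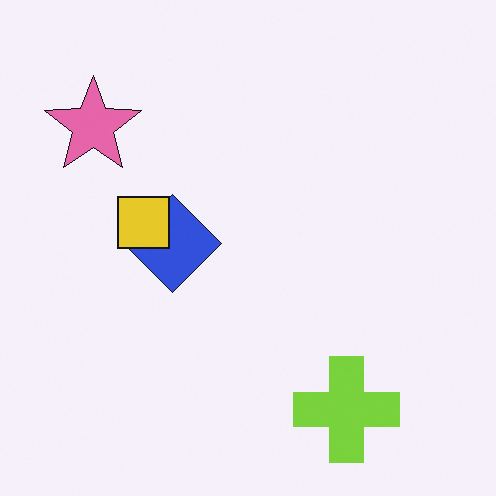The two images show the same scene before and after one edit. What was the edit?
The transformation is: overlaid with an additional yellow square.

A yellow square appears in the second image that is absent from the first.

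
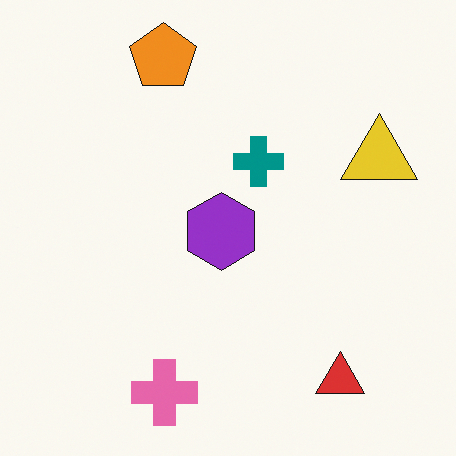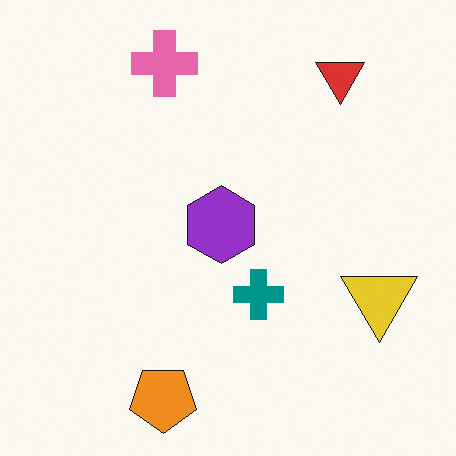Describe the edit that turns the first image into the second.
The second image is the first flipped vertically (top ↔ bottom).

The orange pentagon is in the top of the first image and the bottom of the second — shapes on opposite sides of the horizontal midline have swapped in a mirror flip.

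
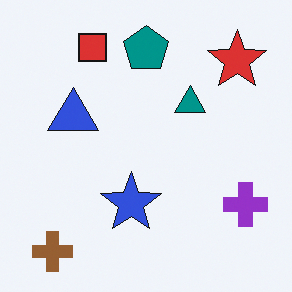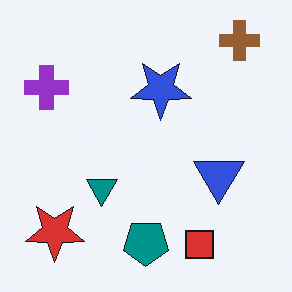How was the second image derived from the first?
Rotated 180°.

The brown cross sits in the bottom-left of the first image and the top-right of the second — consistent with a whole-image 180° rotation.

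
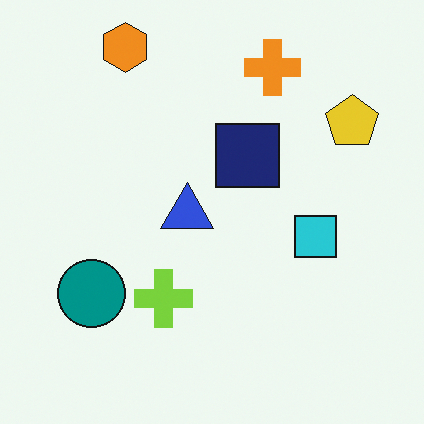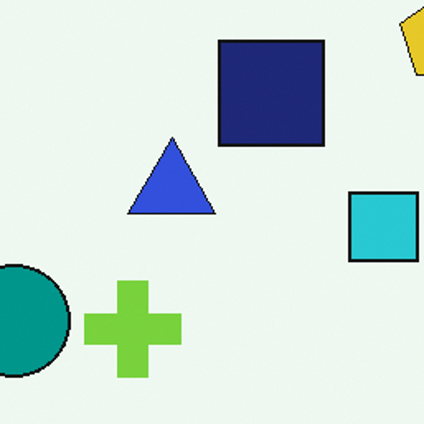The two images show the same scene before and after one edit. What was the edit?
This is the original image cropped to a noticeably smaller region and rescaled.

The visible shapes are larger and the field of view is narrower; shapes near the original edges may be partly or wholly outside the frame — a crop-and-rescale.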